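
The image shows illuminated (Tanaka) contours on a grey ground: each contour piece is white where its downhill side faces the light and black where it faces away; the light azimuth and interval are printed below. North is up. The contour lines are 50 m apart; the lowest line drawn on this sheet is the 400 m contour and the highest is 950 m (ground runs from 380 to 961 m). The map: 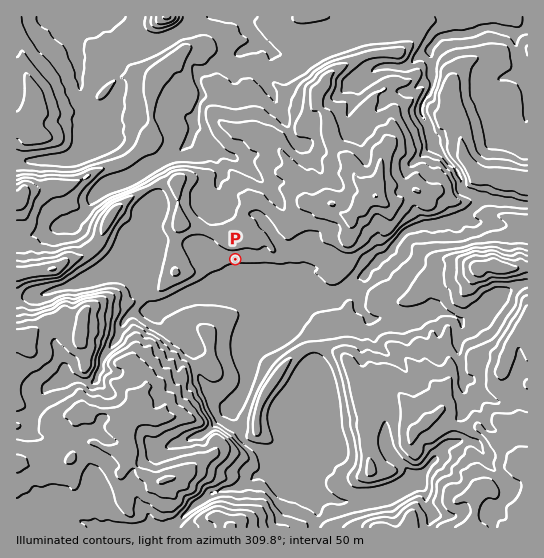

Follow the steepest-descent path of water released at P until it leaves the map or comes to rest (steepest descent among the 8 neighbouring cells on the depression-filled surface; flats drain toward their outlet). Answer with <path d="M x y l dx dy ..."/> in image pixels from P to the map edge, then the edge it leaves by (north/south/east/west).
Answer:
<path d="M235 259l0 7 4 4 0 11 3 2 9 0 6 4 2 0 2 2 6 0 2 1 22 0 2-1 9 0 4 2 3 0 5 6 17 0 12-6 11-10 8-6 3 0 8-9 2 0 16-16 8-12 8-8 8-1 6-3 5 0 1-1 19-2 3-2 8 0 2-3 3 0 15-13 0-7-4-4-10-3-2-4 0-9-3-7-8-8-1 0-6-8-9-9-1-3 0-6-3-3-1-8-7-11 0-9 1-1 0-4 6-7 4-9 0-12-2-2 2-6-2-2 0-8-1-1 0-4 3-5 8-8 4 0 1-2 25-2 11-6 13 0 10 4 16 0 1-1 3 0 2-3"/>
exit: east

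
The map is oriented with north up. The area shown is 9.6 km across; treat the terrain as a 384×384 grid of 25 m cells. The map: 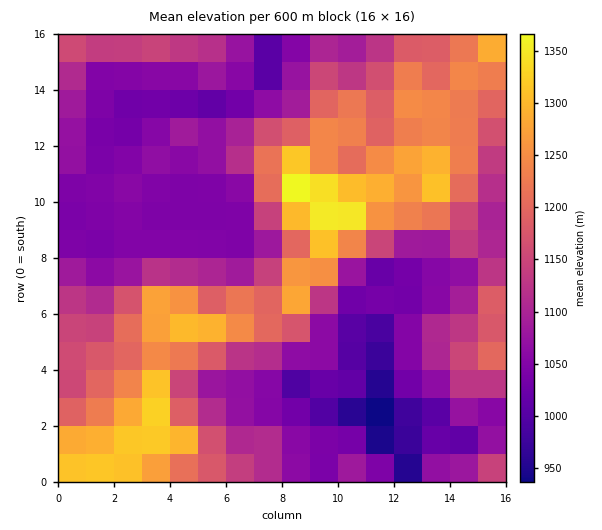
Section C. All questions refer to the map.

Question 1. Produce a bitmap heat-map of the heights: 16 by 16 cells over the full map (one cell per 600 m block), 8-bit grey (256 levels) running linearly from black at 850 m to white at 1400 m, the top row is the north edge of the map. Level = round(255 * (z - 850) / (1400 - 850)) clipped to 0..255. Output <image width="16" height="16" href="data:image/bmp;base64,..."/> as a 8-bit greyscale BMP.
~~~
<image width="16" height="16" href="data:image/bmp;base64,Qk02BQAAAAAAADYEAAAoAAAAEAAAABAAAAABAAgAAAAAAAABAAATCwAAEwsAAAABAAAAAAAAAAAAAAEBAQACAgIAAwMDAAQEBAAFBQUABgYGAAcHBwAICAgACQkJAAoKCgALCwsADAwMAA0NDQAODg4ADw8PABAQEAAREREAEhISABMTEwAUFBQAFRUVABYWFgAXFxcAGBgYABkZGQAaGhoAGxsbABwcHAAdHR0AHh4eAB8fHwAgICAAISEhACIiIgAjIyMAJCQkACUlJQAmJiYAJycnACgoKAApKSkAKioqACsrKwAsLCwALS0tAC4uLgAvLy8AMDAwADExMQAyMjIAMzMzADQ0NAA1NTUANjY2ADc3NwA4ODgAOTk5ADo6OgA7OzsAPDw8AD09PQA+Pj4APz8/AEBAQABBQUEAQkJCAENDQwBEREQARUVFAEZGRgBHR0cASEhIAElJSQBKSkoAS0tLAExMTABNTU0ATk5OAE9PTwBQUFAAUVFRAFJSUgBTU1MAVFRUAFVVVQBWVlYAV1dXAFhYWABZWVkAWlpaAFtbWwBcXFwAXV1dAF5eXgBfX18AYGBgAGFhYQBiYmIAY2NjAGRkZABlZWUAZmZmAGdnZwBoaGgAaWlpAGpqagBra2sAbGxsAG1tbQBubm4Ab29vAHBwcABxcXEAcnJyAHNzcwB0dHQAdXV1AHZ2dgB3d3cAeHh4AHl5eQB6enoAe3t7AHx8fAB9fX0Afn5+AH9/fwCAgIAAgYGBAIKCggCDg4MAhISEAIWFhQCGhoYAh4eHAIiIiACJiYkAioqKAIuLiwCMjIwAjY2NAI6OjgCPj48AkJCQAJGRkQCSkpIAk5OTAJSUlACVlZUAlpaWAJeXlwCYmJgAmZmZAJqamgCbm5sAnJycAJ2dnQCenp4An5+fAKCgoAChoaEAoqKiAKOjowCkpKQApaWlAKampgCnp6cAqKioAKmpqQCqqqoAq6urAKysrACtra0Arq6uAK+vrwCwsLAAsbGxALKysgCzs7MAtLS0ALW1tQC2trYAt7e3ALi4uAC5ubkAurq6ALu7uwC8vLwAvb29AL6+vgC/v78AwMDAAMHBwQDCwsIAw8PDAMTExADFxcUAxsbGAMfHxwDIyMgAycnJAMrKygDLy8sAzMzMAM3NzQDOzs4Az8/PANDQ0ADR0dEA0tLSANPT0wDU1NQA1dXVANbW1gDX19cA2NjYANnZ2QDa2toA29vbANzc3ADd3d0A3t7eAN/f3wDg4OAA4eHhAOLi4gDj4+MA5OTkAOXl5QDm5uYA5+fnAOjo6ADp6ekA6urqAOvr6wDs7OwA7e3tAO7u7gDv7+8A8PDwAPHx8QDy8vIA8/PzAPT09AD19fUA9vb2APf39wD4+PgA+fn5APr6+gD7+/sA/Pz8AP39/QD+/v4A////ANbY1cOomIZ6YllsWzBla4nKzNnZz5J3eWFZViw6T0tmn6/J3Z16Zl9URTIoPEhoYI2itNaLamVfQ09MMFRjgYCPmKG3rZl/emNiRjlddYyjiommxNHOuKKWYkdAXXeBmIF5lcW8nKugx4FTVlVgcJttYml+enRuiL+7aU9VX2WAWlldXF1cW2ui1bSKbWyEdVlbXVpaWluI0ujnvLKsjXNaXGFcWltgpu/k08y+1aV8ZlhdZGFlfKrYtqW5xs2whGdYVl9uZXKRnbWxn7G1r5JtWlRUUkxUY26grZu5ta+geF1dYGBrYEhpjIGRsKK1sI6FhoqCfWlJXXVvgJqbrcs="/>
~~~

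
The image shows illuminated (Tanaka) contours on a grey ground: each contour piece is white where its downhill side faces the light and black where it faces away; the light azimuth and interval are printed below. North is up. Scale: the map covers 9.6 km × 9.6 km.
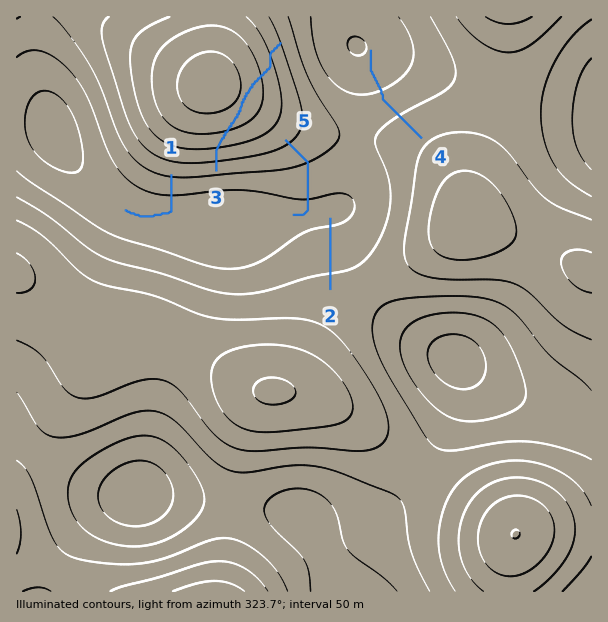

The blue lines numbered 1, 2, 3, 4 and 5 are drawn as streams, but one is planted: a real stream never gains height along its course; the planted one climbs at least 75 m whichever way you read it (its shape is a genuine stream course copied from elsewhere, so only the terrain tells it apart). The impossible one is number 3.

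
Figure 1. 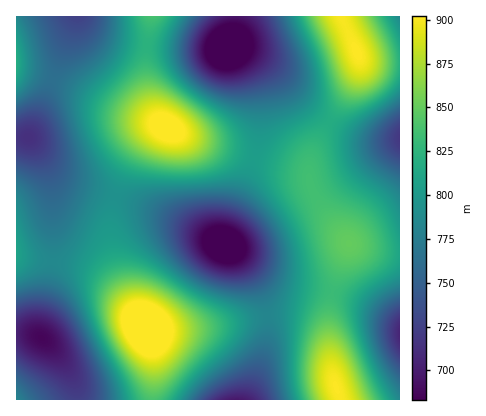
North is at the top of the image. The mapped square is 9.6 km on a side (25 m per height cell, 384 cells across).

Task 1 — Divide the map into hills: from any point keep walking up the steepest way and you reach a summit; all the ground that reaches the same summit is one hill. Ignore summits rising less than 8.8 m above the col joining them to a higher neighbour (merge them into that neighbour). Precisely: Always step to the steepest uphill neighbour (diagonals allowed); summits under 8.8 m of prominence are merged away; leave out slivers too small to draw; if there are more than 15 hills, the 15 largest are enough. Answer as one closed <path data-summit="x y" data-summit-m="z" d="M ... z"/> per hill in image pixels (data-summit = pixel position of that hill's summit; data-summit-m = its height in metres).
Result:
<path data-summit="146 328" data-summit-m="932" d="M40 152l12 34 1 72-13 66 0 12 12 10 17 24 7 16 1 14 169 0 18-46 4-34-7-30-19-30-18-16-66-33-34-12-42-11-20-8-9-10z"/><path data-summit="168 128" data-summit-m="912" d="M80 16l-4 0-1 2-29 80-17 40 24 32 9 10 20 8 66 19 76 37 8-28 18-44 8-28 2-40-3-16-7-16-8-12-14-12-38 1-64-6-28-10z"/><path data-summit="350 244" data-summit-m="850" d="M234 48l-6 0 14 12 13 22 5 22 0 24-6 32-22 56-8 28 58 39 64 13 32 14 22 14 0-184-30-1-34-13-28-21-36-38-20-13z"/><path data-summit="336 388" data-summit-m="902" d="M236 251l-2 1 17 20 10 18 7 30-4 34-16 46 152 0 0-76-2-2-20-12-32-14-64-13z"/><path data-summit="358 52" data-summit-m="903" d="M400 16l-164 0-2 16-7 16 19 4 22 12 40 41 28 21 34 13 24 1 6-2z"/><path data-summit="16 254" data-summit-m="810" d="M28 137l-12 1 0 196 24 3 0-13 13-66-1-72-7-24z"/><path data-summit="16 62" data-summit-m="819" d="M76 16l-60 0 0 122 12-1 9-17 36-92z"/><path data-summit="152 16" data-summit-m="838" d="M236 16l-155 0 17 17 28 10 44 5 54 1 4-3 4-8z"/><path data-summit="16 400" data-summit-m="783" d="M30 334l-14 0 0 66 60 0 0-14-12-24-22-24z"/>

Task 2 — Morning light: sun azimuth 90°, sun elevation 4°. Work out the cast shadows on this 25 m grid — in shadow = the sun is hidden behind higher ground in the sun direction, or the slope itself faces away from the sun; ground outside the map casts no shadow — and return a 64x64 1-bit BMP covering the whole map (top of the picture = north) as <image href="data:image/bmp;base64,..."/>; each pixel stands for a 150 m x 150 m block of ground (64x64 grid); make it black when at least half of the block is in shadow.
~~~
<image width="64" height="64" href="data:image/bmp;base64,Qk0+AgAAAAAAAD4AAAAoAAAAQAAAAEAAAAABAAEAAAAAAAACAAATCwAAEwsAAAIAAAAAAAAA////AAAAAAAAP/AAP//wAAB/8AAf/+AAAH/wAA//4AAB//gAD//gAAP/+AAH/+AAB//wAAP/4AAP//AAAf/gAD//8AAA/8AAf//wAAD/wAD///AAAH/AAP//4AAAP8AA///gAAAPgAD//+AAAAcAAP//4AAAAAAA///AAAAAAAB//8AAAAAAAB//gAAAAAAAB/8AAAAAAAAAfgAAAAAAAAAAAAAAAAAAAAAAAAAYAAAAAAAAA/wAAAAAAAAP/gAAAAAAAB/+AAAAAAAAP/8AAAAAAAA//gAAAAAAAH/+AAAAAAAAP/4AAAAAAAA//AAAAAAAAD/4AAAAAAAAD/AAAAAAAAAD4AAAAAAAAAAAAAAAAAAAAAAAAAAAAAAAAAAAAAAAAAAAAAAAAAAAAAAAAAAAAAAAAAAAAAAAAAAAAAAAAAAAAAAAAAAAAAAAAAAAAAAAAAAAAAAA8AAAAAAAAAf8AAAAAAAAB/wAAAAAAAAH/AAAAAAAAAf4AAAAAAAAAfAAAAAAAAAAAAAAAAAAAAAAAAAAAAAAAAAAAAAAMAAAAAAAAAP8AAAAAAAAD/wAAAAAAAB//gAAAAAAA//+AAAAAAAf//4AAAAAAD///gAAAAAAf//+AAAAAAB///wAAAHAAH///AAAA+AAf//4AAAH4AB///gAAA/wAD//8AAAH/AAP//wAA=="/>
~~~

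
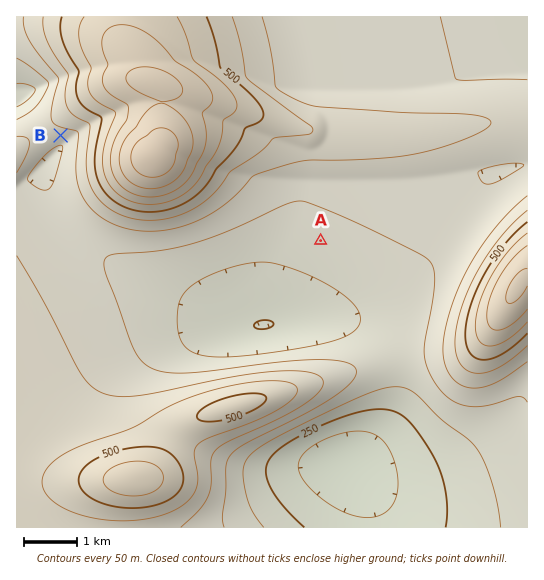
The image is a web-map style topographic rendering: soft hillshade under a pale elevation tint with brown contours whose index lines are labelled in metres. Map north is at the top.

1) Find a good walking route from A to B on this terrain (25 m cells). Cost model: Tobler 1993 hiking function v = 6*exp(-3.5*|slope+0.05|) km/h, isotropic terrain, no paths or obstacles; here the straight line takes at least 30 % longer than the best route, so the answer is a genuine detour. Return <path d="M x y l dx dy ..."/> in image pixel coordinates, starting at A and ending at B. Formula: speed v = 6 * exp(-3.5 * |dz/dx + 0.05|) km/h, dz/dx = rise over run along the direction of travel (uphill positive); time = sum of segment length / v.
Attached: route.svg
<path d="M321 241l-24-12-158 0-40-20-16-16-14-30 0-20-3-4-5-4"/>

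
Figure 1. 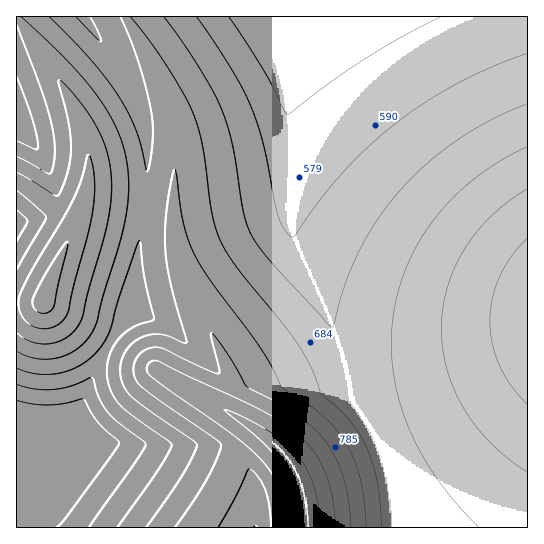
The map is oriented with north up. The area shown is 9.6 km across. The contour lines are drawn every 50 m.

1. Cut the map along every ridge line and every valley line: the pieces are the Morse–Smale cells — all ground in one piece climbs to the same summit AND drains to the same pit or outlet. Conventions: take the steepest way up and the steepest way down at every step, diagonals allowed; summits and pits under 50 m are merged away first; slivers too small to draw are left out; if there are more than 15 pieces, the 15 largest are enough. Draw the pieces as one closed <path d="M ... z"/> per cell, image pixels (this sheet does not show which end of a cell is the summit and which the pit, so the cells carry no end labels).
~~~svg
<path d="M527 16l-267 1 20 52 8 36 3 28-3 56 1 37 48 112 11 39 3 22 17 26 12 25 11 39 4 39 133-1z"/><path d="M259 16l-134 1 30 53 18 52 0 105 6 31 10 29 40 87 2 9-11 23 42 27 26 25 15 29 4 18 1 22 86 1-3-39-11-39-12-25-17-26-3-22-11-39-48-112-1-37 3-56-3-28-8-36z"/><path d="M146 208l-2 1-8 52-5 52-24 34-15 30-12 32-7 4-23 4-34-2 1 113 177 0 26-41 16-40 17-20-33-21 9-19 2-8-10-25-37-80-8-28-3-33z"/><path d="M94 201l-9 0-2 2-10 27-21 45-8 24-5 4-23 0 1 112 33 2 27-5 3-3 12-32 15-30 24-34 1-24 12-80z"/><path d="M83 16l-66 0-1 2 7 7 34 52 26 50 6 32-1 23-4 19 59 7 4-15 0-50-4-20-8-22-18-35z"/><path d="M17 19l-1 162 59 40 9-20 5-31-1-23-4-16-23-48-29-45z"/><path d="M254 428l-18 19-16 40-25 41 113-1-3-29-5-19-7-13-24-27z"/><path d="M125 16l-40 0-1 2 33 48 18 35 8 22 4 20 0 50-3 14 29 5 2-27-2-63-18-52z"/><path d="M18 181l-2 1 0 120 23 1 6-6 7-22 24-53z"/>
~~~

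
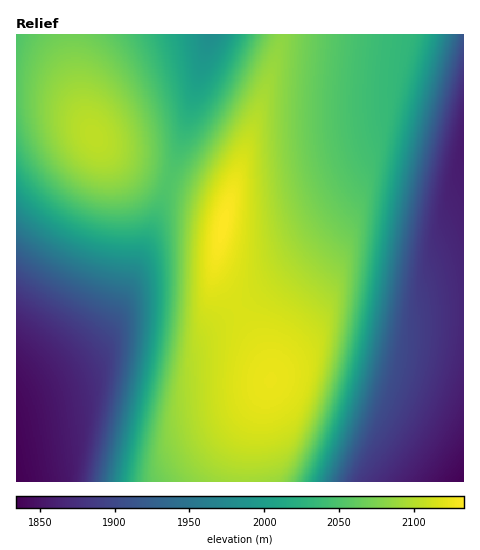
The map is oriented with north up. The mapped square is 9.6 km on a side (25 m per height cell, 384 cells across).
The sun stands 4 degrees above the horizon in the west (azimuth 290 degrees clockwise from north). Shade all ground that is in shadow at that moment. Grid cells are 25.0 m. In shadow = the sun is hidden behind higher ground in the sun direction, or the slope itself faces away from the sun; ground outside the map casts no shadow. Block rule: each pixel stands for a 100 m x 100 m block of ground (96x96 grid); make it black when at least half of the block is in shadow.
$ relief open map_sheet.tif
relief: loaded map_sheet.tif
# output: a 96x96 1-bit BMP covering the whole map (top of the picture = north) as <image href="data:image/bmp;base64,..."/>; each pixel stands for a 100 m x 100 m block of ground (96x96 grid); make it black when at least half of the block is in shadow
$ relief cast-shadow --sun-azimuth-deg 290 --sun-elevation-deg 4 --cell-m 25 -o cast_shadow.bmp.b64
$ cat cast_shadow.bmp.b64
<image width="96" height="96" href="data:image/bmp;base64,Qk2+BAAAAAAAAD4AAAAoAAAAYAAAAGAAAAABAAEAAAAAAIAEAAATCwAAEwsAAAIAAAAAAAAA////AAAAAAAAAAAAAAAAP/////8AAAAAAAAAP/////8AAAAAAAAAP/////8AAAAAAAAAH/////8AAAAAAAAAH/////8AAAAAAAAAH/////8AAAAAAAAAD/////8AAAAAAAAAD/////8AAAAAAAAAD/////8AAAAAAAAAD/////8AAAAAAAAAB/////8AAAAAAAAAB/////8AAAAAAAAAB/////8AAAAAAAAAA/////8AAAAAAAAAA/////8AAAAAAAAAA/////8AAAAAAAAAAf////8AAAAAAAAAAf////8AAAAAAAAAAf////8AAAAAAAAAAP////8AAAAAAAAAAP////8AAAAAAAAAAP////8AAAAAAAAAAH////8AAAAAAAAAAH////8AAAAAAAAAAH////8AAAAAAAAAAD////8AAAAAAAAAAD////8AAAAAAAAAAD////8AAAAAAAAAAB////8AAAAAAAAAAB////8AAAAAAAAAAB////8AAAAAAAAAAB////8AAAAAAAAAAA////8AAAAAAAAAAA////8AAAAAAAAAAA////8AAAAAAAAAAAf///8AAAAAAAAAAAf///8AAAAAAAAAAAf///8AAAAAAAAAAAP///8AAAAAAAAAAAP///8AAAAAAAAAAAP///8AAAAAAAAAAAH///8AAAAAAAAAAAH///8AAAAAAAAAAAH///8AAAAAAAAAAAD///8AAAAAAAAAAAD///8AAAAAAAAAAAD///8AAAAAAAAAAAD///8AAAAAAAAAAAB///8AAAAAAAAAAAB///8AAAAAAAAAAAB///8AAAAAAAAAAAA///8AAAAAAAAAAAA///8AAAAAAAAAAAA///8AAAAAAAAAAAAf//8AAAAAAAAAAAAf//8AAAAAAAAAAAAf//8AAAAAAAAAAAAP//8AAAAAAAAAAAAP//8AAAAAAAAAAAAP//8AAAAAAAAAAAAP//8AAAAAAAAAAAAH//8AAAAAAAAAAAAH//8AAAAAAAAAAAAH//8AAAAAAAAAAAAD//8AAAAAAAAAAAAD//8AAAAAAAAAAAAD//8AAAAAAAAAAAAB//8AAAAAAAAAAAAB//8AAAAAAAAAAAAB//8AAAAAAAAAAAAB//8AAAAAAAAAAAAA//8AAAAAAAAAAAAA//8AAAAAAAAAAAAA//8AAAAAAAAAAAAAf/8AAAAAAAAAAAAAf/8AAAAAAAAAAAAAf/8AAAAAAAAAAAAAP/8AAAAAAAAAAAAAP/8AAAAAAAAAAAAAP/8AAAAAAAAAAAAAH/8AAAAAAAAAAAAAH/8AAAAAAAAAAAAAH/8AAAAAAAAAAAAAH/8AAAAAAAAAAAAAD/8AAAAAAAAAAAAAD/8AAAAAAAAAAAAAD/8AAAAAAAAAAAAAB/8AAAAAAAAAAAAAB/8AAAAAAAAAAAAAB/8AAAAAAAAAAAAAA/8AAAAAAAAAAAAAA/8AAAAAAAAAAAAAA/8AAAAAAAAAAAAAA/8AAAAAAAAAAAAAAf8AAAAAAAAAAAAAAf8="/>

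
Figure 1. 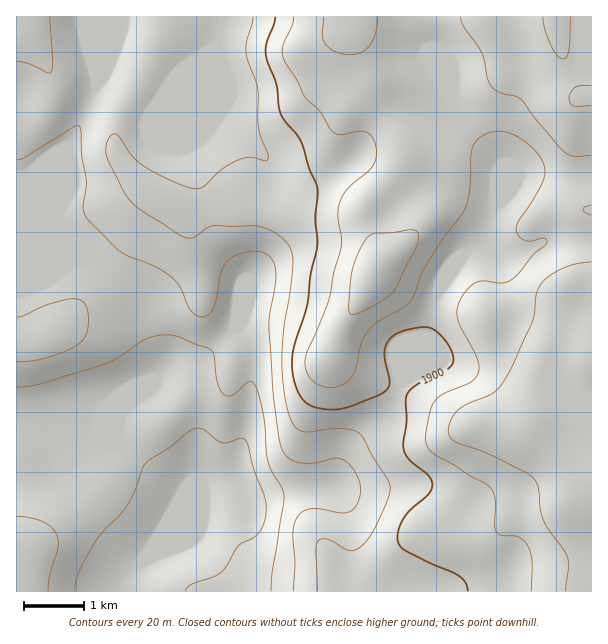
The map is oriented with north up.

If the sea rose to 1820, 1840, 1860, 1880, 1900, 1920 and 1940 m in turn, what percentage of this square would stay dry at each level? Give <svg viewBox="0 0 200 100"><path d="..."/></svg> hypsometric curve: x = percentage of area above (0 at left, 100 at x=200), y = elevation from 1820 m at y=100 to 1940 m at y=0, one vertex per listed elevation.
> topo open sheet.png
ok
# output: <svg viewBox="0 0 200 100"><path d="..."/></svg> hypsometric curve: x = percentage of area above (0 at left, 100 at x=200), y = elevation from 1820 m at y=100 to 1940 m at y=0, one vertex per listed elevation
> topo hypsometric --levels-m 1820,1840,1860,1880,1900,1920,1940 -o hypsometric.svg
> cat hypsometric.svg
<svg viewBox="0 0 200 100"><path d="M188 100l-21-17-24-16-34-17-22-17-26-16-37-17"/></svg>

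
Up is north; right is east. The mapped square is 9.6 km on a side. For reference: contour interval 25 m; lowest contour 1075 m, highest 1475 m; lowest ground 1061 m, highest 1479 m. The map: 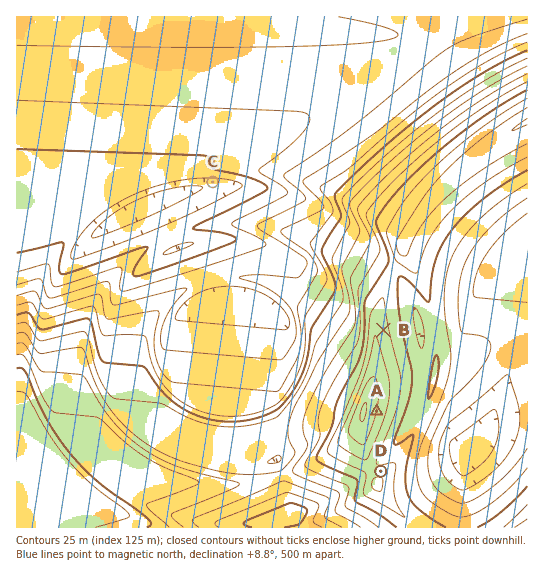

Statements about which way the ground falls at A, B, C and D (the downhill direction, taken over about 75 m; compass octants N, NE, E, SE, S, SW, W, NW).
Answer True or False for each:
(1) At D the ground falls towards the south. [False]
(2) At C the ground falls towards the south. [True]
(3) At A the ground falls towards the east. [True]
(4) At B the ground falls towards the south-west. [False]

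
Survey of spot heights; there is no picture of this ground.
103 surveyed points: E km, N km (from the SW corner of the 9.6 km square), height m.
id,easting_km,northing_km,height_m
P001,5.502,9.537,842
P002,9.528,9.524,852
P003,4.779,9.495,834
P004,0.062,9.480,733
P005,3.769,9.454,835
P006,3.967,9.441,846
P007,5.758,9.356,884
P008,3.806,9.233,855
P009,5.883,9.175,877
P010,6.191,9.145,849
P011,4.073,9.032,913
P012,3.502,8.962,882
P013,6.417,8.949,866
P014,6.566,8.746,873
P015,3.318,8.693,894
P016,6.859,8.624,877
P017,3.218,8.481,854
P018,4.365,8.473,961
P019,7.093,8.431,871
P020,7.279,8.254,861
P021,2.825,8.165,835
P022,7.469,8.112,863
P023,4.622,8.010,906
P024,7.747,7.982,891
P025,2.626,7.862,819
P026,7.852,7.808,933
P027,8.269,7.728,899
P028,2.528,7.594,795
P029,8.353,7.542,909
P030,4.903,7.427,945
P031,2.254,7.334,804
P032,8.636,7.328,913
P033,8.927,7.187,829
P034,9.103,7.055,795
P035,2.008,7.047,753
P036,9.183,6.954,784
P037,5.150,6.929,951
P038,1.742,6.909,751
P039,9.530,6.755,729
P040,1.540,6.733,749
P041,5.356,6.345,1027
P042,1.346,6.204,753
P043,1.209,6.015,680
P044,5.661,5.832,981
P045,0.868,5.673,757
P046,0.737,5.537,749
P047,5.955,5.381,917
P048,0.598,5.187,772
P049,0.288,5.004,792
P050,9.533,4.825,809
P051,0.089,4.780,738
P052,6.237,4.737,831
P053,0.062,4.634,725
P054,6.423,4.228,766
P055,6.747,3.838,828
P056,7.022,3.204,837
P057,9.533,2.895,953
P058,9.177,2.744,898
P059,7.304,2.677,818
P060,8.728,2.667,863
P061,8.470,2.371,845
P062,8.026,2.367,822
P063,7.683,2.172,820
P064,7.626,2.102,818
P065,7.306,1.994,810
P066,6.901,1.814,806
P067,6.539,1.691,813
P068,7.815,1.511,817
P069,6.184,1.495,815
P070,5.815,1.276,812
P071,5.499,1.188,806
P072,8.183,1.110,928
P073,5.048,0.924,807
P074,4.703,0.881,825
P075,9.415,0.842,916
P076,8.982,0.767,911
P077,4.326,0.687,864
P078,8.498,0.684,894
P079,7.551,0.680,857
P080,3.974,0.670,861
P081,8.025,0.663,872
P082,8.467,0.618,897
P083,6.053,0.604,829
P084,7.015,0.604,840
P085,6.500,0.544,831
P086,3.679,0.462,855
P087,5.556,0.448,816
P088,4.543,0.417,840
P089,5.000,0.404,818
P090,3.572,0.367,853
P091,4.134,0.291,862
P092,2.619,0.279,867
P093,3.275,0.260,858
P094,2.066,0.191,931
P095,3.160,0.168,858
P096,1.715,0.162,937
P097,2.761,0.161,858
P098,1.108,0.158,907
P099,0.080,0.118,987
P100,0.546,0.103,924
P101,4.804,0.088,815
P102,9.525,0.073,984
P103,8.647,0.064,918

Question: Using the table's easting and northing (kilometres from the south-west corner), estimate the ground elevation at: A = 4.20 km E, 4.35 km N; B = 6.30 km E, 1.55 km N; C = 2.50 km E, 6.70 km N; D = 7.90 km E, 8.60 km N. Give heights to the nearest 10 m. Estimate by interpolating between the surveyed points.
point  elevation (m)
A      850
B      810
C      770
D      880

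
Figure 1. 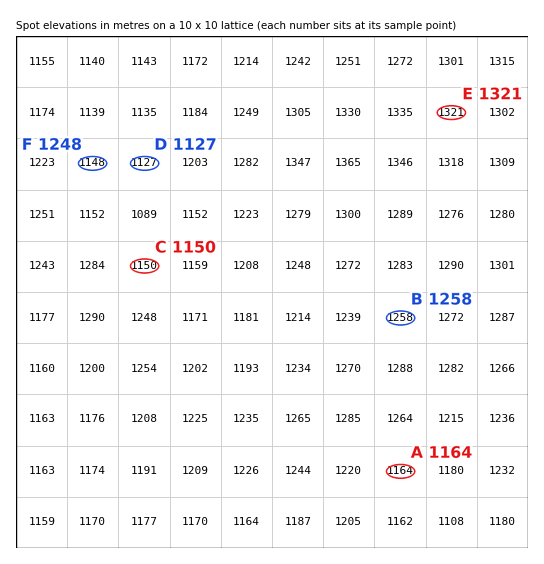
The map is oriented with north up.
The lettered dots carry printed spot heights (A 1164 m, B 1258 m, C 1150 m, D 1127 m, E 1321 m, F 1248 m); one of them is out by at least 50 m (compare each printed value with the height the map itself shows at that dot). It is F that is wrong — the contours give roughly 1148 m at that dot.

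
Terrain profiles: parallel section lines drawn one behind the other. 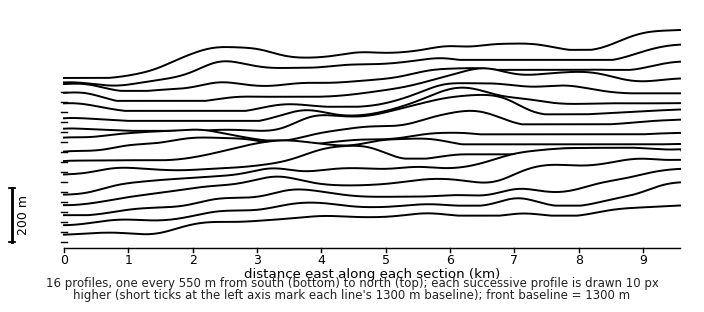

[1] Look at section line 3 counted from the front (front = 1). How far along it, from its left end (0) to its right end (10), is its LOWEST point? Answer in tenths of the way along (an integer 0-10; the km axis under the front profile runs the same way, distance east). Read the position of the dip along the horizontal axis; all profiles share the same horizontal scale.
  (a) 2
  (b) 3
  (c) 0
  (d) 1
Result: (c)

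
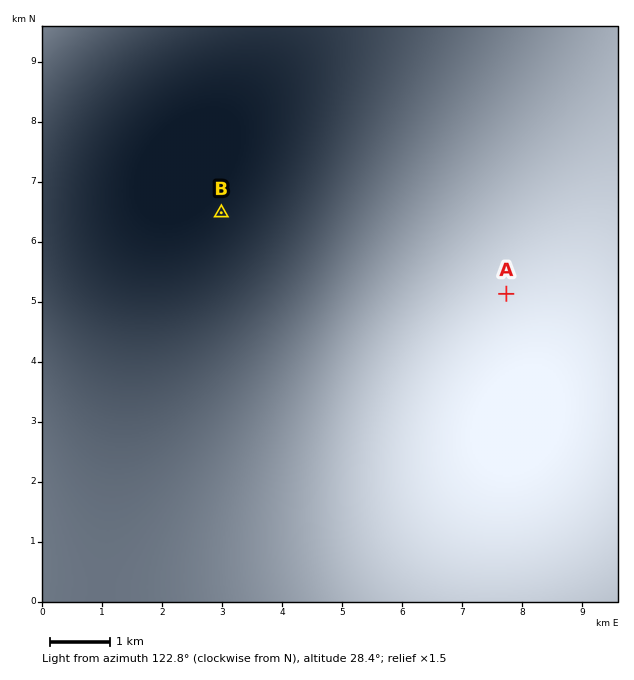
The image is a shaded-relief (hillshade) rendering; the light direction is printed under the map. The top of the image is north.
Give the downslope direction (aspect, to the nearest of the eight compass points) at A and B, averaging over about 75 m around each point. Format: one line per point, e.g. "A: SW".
A: E
B: NW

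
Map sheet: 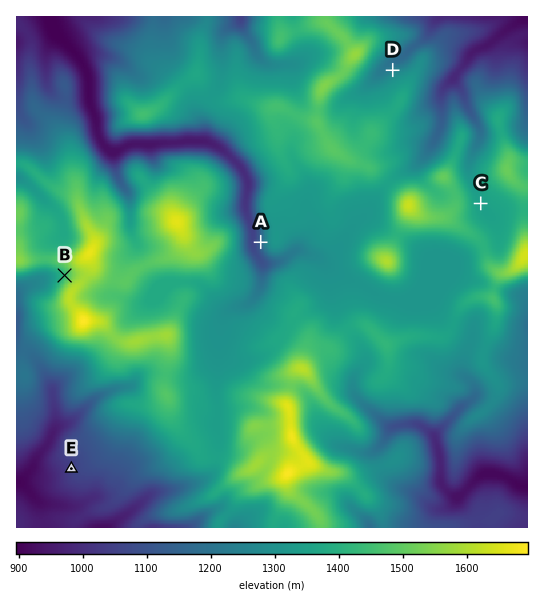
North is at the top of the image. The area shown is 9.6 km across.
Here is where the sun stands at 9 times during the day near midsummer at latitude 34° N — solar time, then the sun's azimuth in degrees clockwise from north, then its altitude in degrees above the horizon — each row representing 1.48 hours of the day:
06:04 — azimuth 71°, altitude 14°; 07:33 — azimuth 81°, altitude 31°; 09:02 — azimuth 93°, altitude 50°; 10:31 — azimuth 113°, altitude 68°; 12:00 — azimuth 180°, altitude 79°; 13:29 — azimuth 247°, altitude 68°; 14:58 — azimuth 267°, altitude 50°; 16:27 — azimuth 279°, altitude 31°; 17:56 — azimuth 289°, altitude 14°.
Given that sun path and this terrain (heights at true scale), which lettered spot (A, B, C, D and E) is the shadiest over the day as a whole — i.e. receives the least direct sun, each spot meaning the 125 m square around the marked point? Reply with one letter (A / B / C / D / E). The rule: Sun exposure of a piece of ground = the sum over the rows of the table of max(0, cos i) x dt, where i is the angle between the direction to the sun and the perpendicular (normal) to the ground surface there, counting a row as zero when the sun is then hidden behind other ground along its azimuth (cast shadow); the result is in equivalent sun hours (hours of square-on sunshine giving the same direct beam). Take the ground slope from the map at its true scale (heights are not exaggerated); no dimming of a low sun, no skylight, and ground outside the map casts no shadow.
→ A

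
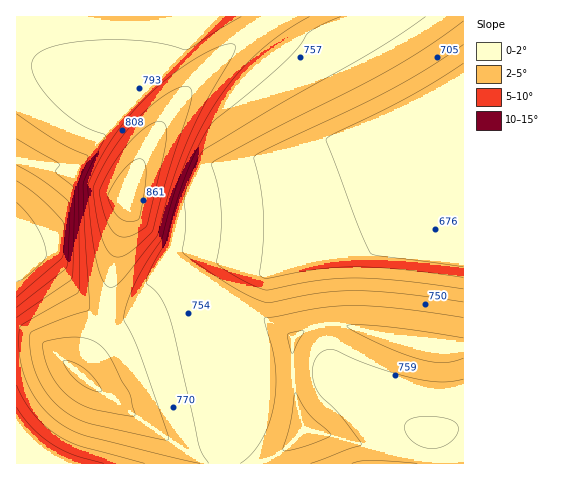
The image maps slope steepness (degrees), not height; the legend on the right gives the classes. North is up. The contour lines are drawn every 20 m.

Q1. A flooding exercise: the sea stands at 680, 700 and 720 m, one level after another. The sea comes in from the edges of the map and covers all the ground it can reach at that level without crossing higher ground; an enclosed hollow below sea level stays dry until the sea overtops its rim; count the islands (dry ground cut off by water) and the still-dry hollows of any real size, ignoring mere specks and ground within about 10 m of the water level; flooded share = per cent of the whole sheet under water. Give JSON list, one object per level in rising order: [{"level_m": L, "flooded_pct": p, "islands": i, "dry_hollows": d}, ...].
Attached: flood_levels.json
[{"level_m": 680, "flooded_pct": 10, "islands": 0, "dry_hollows": 0}, {"level_m": 700, "flooded_pct": 19, "islands": 0, "dry_hollows": 0}, {"level_m": 720, "flooded_pct": 27, "islands": 0, "dry_hollows": 0}]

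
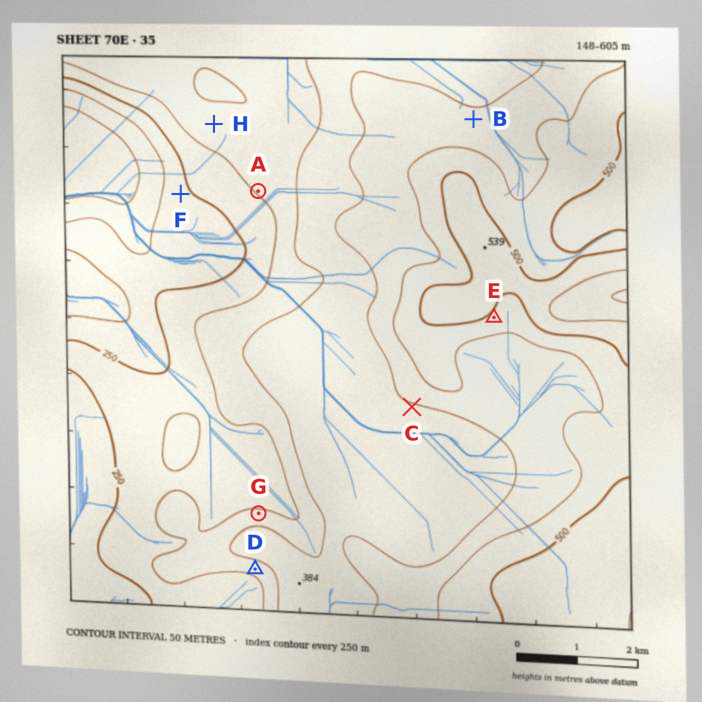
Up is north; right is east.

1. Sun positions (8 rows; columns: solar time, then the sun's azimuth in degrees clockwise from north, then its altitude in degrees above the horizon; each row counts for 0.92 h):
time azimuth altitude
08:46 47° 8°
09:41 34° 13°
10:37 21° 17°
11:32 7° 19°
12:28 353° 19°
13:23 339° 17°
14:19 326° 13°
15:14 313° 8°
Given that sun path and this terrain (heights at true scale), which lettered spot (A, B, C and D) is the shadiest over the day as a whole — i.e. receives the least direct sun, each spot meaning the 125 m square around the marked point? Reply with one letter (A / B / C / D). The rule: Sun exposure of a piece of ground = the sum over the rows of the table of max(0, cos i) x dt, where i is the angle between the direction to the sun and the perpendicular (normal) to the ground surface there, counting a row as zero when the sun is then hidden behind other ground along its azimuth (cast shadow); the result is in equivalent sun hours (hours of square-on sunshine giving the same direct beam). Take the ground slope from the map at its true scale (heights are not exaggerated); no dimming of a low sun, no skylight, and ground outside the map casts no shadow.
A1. D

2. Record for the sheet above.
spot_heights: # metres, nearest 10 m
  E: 490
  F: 230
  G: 310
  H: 320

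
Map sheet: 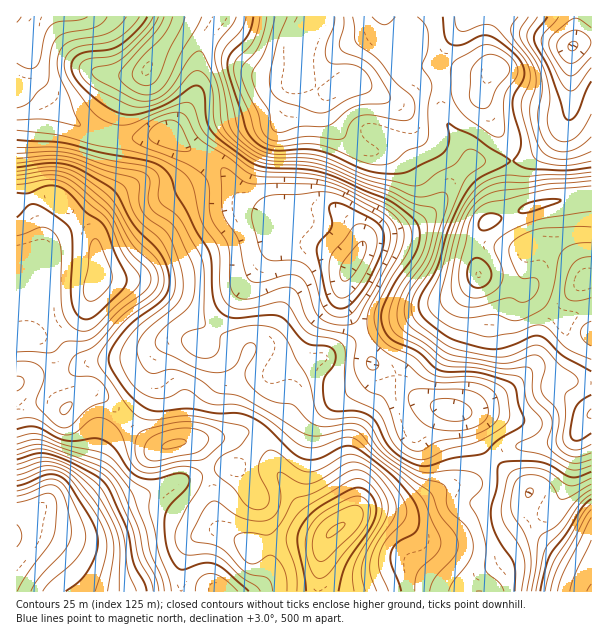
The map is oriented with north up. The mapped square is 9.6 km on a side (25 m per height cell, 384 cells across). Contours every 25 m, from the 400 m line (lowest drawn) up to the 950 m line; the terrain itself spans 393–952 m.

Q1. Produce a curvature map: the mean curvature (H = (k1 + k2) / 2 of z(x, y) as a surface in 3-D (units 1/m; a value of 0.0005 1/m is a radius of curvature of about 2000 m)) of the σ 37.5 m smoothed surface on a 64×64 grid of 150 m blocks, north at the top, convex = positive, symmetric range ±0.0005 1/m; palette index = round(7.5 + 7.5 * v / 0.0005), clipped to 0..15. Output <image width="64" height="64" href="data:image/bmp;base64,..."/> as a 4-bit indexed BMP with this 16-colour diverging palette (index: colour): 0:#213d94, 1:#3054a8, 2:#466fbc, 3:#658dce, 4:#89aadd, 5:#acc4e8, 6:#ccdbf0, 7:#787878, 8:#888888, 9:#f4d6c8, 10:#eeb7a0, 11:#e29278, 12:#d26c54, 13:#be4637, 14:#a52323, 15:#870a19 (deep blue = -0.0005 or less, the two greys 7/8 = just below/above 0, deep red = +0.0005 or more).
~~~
<image width="64" height="64" href="data:image/bmp;base64,Qk12CAAAAAAAAHYAAAAoAAAAQAAAAEAAAAABAAQAAAAAAAAIAAATCwAAEwsAABAAAAAAAAAAlD0hAKhUMAC8b0YAzo1lAN2qiQDoxKwA8NvMAHh4eACIiIgAyNb0AKC37gB4kuIAVGzSADdGvgAjI6UAGQqHAGeaqYdmiXMkrsdVMUdmdle7iJiHeHd3ZVV5qay4QzNHZomZh2Z5hCWttjISe5ZVRbyYh2Zmd3dmVVZnnNpTM0ZmeIiHZXiHaLynMiW/11Q1v7h2VEVmeId2ZVad63RDNXZnd3dlV4mruqhUR8/YVUXPyHZTM1aJmYmHZp3rdVQ1ZmZmdlRFeruay5d5zshmZs/piGMRNoqqqql3nLhndSRmZmZmQzR5qZvuyqrNyWeHv/yqlRE1iruqqXeahmmmI2ZmVWUzNWiIm8y7uqu5eKiv/+7IQkaJqpqod4hljNkyd3dmZTNWeZmZiZqpmYdXmIz///x1aJmYiJh2Zlad/FFFZlZlRXiruph4mZiGQzWYec3//6iKqXVWeIZUR63+cSIzNFZneby6mImqmHQhJZhnic//uZupYyNXh1I2q96SQwACaIZpqXd2eKupdCE3qFZnjf6pqpmGVWiqYhRnrbaXIABodEeGMzIlnLl1RGq3RWeL3JmZiKqZq8tyACNryapQAEZDR5hjAABqlmZnrbZFZ5vtq7l3q6q8ymIAAmu5iFABV3ZovepQAGhBNnnuplVnrf7LuER6qqqXVDM0e7eGMTabqXi//9hnlyA1auyFVVet24ZSAWmpmHd5mXaMyZYje93Jd53//+7ZVWVYumVVaLynMgABWJmYms7tqs/quEbP26h3it////3Lpli5ZVZ5zaYxABV5mZq97+yq//qXWf/IZneJrN///+ypvchlZnreyFMTaIh2Z4qphlW/+pZa/7U1aJl3m83cqa3+plZlV63adDaZdTISNFVCAF38uYz/xjSKuFNGd3ZozchDV3UiWamFV5dCERETVUMRSu67vM7ZZ7y4UzNEQ0ipUyR5liAlZnZndBEjMzV4iHZpzXiqmsy87IVERWdkRnUzRpqnMkZEeGZSEjRERFeb3JiIRYl3nO/YQ0Voq5ZFZVVom6dFiGWZdVREMzIiI2v+pkQzeXZpzZU0VXrMqHd2VWealleYVYl2Z5hjERMyOMyDIzJXhkWJVEVmm7hmeJhlV4h3iYUiV2RYvJZEaZUTZ1IlQ1eXM2YzV2eadDRXmodniIndlBAkMiWcuom92TAUVoqYiqdEZTNWZWdCI0abqIiYjP+mMDVCJIvLvN3LYQWt7szLlmiXQ0RERUNFZ6y6mqmK7slSaoZWm8u826qDKN/Zu7lmjMlkQzM0RXiJrMu7uFaaqUSdy5mrupq5iYRJ3HOIhlat6nVERERWiZibu7umNFZ2RrzLuqqod3eKlWrKZHd2V73rhlVVVWeJh2iZqpZFQzR6y6vMuql1RYy3aKuqd3VYvdyod3dmeIdkNWeap2dBFIzKnO7LqpdEe8qGeKyHZUe93bqqqpiJl1MjR5u6mEADabmb3sqqu4VpzKdEaIhkR7zMzM3uyHmnQzNGi8uqUAE2mpq8upvvyWesyVI1iGRXq6vMzf/XWahURUVpu7pQARSKmImZrP/rhovKYzSIZFeZm8us77ZZuGVmVVeaumERE3qXZnit/+uFabt0NXdUV5mcyonNlVq5dmZlVniZYyESWIZEaK3tuXRXqoVFZlNHmr3IZ4l1aaqYdlVmZndmUgFGdjJYvdp2QzaIhlVmVEeazshlaHd4iamGZmd3d3iEACV2Mkm9yFQyJGd3d3dkRonf2FVomYdniHdmd4iImqYAFFVDSL3bhlQyRWd4mGRXid/oRGiql1VlZmZ4iJmqlhASNEM1nf/rqWQ1ZmeXVXmq39czRomHZURWZnd4mZhTIiI1ZBFc//3Nynd2ZpdXvdy7ljMzV4d2VGdmZ3d3YgAkRGmWEBj/663/7LqYuZz/64d2VUI2d4hkZ2VFVVQQAEZVjMlABK7Jm+///+7t7//Zd4iahDaImWRXUzM0MAAEiXet24MCa8upq+///93//rh4m9/qeKmqY0ZTIiIQE2m7uru6hTJIq6dXrLvNis3tuoiKz/67uphRJVUzIjNXrO/suYdlVDNFZCNmVFZWiru5dneKzbmGRBAEeHZmZ5rf/+25d3d1EAA0IjMiM0RniIZVVVZnZDIQACat26mZrO/ty5iJqpURNHmGQyNVQzRFQhESIyIhEzI1i+//yqq83KmYiJuqlSSbzchCEldUMzMgAAEiAAA2h5zu7//amruoZmZnqph1R83NxzIiR3dlVCEkVnUQADeazdu+/7mZqWQ0RWiqdEV5u7ymIjJHd3ZURXiaqVAANomqh4q6iJqoQiNWirlCN5qrqoQ0QzdFZ2VWiYiKqEIkZ3d3eHd3m8pkRYq8tzJZu7uXZVZjRkV3ZUV3ZXvvtjM0VomqmYiKu5d5vMunRHvMymRWeGNId4dDNoh3nf/pQhE2q7u7uYibu73bmJlleau5VWmoUkmYdTR73Lvf/+piADjNyqq6h3nO7adVeXVnirqZvKcwSZZUWe//3O/symMRW//KmJqHad/7dTRoZXmazv/9pyBJczWM//2pz+y6YySe/aqZiZdnvcllRXdVm6vv//yWIElSNqzuyWWd/bpzNa3IeaqYiGVndlVniHaJm+/+uGMAFjFIqqmGQ2v+y4Q0ioVYu6mZdCNEVXmpdlV73KdCAAABMliph2RDN779pjNXZFi8upqWRFVmirqGMmq4QgABEABTWJdlREMjau+4UzREV6uqmruGZmeKuphBSZZENFd0NoVXhlRFZTImz8l1QzRomZmZzIZWZ3iZmWI2d4mYiYZZ"/>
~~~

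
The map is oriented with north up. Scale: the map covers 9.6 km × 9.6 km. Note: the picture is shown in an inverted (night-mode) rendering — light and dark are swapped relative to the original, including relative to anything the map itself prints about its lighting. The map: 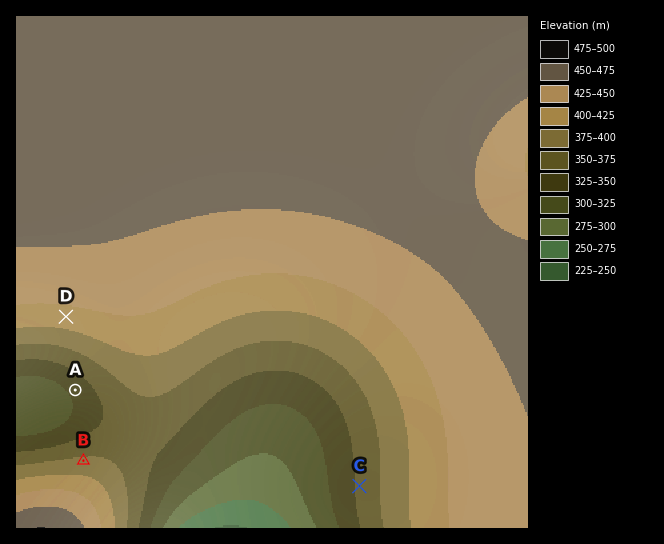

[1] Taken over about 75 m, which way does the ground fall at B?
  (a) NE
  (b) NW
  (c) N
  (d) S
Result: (c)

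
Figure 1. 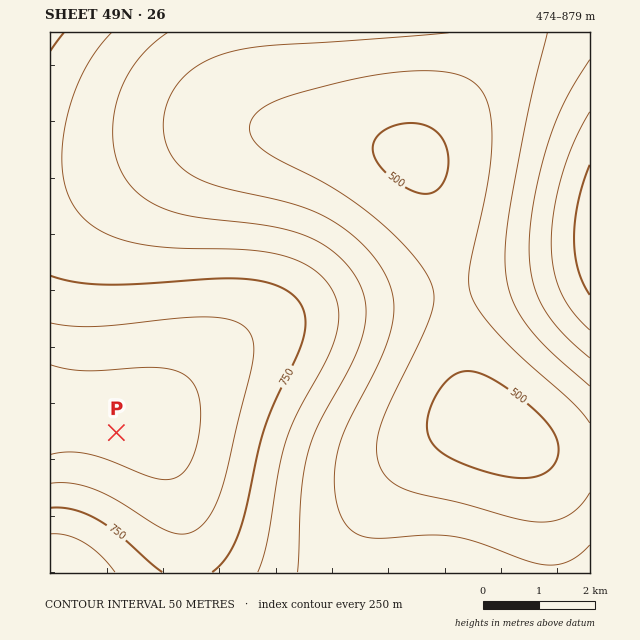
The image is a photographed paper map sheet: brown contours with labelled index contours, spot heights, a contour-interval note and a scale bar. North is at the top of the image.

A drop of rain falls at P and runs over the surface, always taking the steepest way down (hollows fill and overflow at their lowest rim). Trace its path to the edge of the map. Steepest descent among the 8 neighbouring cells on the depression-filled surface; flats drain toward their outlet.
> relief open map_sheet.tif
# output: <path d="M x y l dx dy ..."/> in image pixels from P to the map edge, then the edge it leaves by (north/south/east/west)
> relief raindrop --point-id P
<path d="M116 433l-5 5 0 31-13 19-15 31 0 2-5 7 0 3-2 4 0 3-3 5 0 2-3 5-1 7-3 4 0 3-4 8"/>
exit: south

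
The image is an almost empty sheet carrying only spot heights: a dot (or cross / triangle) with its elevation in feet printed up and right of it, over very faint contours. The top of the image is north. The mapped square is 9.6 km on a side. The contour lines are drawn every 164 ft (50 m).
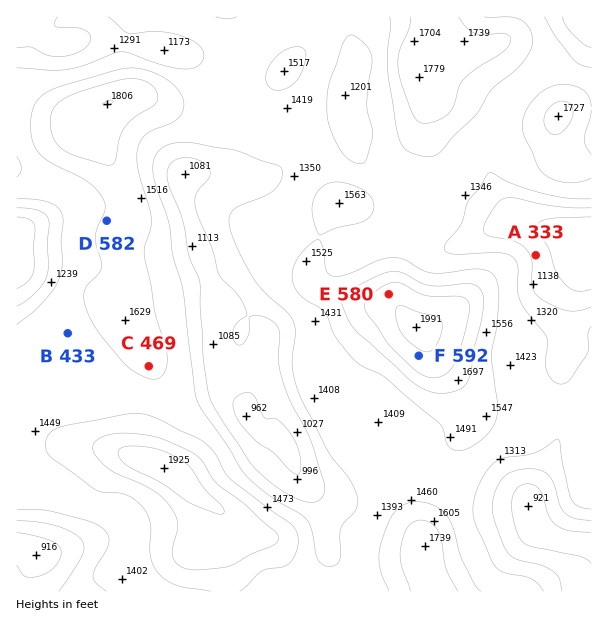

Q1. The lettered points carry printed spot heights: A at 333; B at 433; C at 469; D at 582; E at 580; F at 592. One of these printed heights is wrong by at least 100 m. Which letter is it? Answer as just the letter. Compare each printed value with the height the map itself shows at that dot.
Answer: D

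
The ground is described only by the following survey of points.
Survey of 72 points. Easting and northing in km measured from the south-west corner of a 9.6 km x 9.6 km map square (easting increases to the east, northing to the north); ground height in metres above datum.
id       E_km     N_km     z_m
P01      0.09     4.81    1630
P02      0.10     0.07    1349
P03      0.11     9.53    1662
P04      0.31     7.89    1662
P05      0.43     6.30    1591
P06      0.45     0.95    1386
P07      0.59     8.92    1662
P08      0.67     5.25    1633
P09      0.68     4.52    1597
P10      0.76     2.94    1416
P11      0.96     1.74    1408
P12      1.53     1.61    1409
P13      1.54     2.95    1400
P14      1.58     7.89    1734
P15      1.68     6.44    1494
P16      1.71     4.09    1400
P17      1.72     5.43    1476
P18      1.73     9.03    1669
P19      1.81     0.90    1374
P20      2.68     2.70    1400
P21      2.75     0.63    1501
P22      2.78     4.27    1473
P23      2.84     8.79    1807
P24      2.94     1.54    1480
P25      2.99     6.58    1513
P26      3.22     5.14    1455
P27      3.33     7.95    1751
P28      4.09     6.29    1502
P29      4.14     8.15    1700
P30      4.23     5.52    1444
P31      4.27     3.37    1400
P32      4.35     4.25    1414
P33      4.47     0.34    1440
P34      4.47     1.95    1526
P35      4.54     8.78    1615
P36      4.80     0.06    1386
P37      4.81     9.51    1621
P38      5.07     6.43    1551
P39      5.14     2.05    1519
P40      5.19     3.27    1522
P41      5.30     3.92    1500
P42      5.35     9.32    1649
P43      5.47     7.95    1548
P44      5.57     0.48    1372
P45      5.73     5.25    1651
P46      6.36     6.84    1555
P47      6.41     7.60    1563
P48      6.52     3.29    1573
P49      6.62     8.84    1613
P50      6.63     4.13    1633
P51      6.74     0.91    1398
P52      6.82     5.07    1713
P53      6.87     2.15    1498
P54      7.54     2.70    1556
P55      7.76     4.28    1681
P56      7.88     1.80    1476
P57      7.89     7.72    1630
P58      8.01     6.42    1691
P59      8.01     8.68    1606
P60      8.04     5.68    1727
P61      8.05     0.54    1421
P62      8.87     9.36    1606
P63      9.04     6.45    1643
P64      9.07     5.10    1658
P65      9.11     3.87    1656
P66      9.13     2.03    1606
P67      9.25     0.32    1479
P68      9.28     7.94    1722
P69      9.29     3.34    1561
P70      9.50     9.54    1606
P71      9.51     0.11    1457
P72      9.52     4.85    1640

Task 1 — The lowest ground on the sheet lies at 1345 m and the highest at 1815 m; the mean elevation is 1555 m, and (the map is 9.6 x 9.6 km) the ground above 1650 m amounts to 20.5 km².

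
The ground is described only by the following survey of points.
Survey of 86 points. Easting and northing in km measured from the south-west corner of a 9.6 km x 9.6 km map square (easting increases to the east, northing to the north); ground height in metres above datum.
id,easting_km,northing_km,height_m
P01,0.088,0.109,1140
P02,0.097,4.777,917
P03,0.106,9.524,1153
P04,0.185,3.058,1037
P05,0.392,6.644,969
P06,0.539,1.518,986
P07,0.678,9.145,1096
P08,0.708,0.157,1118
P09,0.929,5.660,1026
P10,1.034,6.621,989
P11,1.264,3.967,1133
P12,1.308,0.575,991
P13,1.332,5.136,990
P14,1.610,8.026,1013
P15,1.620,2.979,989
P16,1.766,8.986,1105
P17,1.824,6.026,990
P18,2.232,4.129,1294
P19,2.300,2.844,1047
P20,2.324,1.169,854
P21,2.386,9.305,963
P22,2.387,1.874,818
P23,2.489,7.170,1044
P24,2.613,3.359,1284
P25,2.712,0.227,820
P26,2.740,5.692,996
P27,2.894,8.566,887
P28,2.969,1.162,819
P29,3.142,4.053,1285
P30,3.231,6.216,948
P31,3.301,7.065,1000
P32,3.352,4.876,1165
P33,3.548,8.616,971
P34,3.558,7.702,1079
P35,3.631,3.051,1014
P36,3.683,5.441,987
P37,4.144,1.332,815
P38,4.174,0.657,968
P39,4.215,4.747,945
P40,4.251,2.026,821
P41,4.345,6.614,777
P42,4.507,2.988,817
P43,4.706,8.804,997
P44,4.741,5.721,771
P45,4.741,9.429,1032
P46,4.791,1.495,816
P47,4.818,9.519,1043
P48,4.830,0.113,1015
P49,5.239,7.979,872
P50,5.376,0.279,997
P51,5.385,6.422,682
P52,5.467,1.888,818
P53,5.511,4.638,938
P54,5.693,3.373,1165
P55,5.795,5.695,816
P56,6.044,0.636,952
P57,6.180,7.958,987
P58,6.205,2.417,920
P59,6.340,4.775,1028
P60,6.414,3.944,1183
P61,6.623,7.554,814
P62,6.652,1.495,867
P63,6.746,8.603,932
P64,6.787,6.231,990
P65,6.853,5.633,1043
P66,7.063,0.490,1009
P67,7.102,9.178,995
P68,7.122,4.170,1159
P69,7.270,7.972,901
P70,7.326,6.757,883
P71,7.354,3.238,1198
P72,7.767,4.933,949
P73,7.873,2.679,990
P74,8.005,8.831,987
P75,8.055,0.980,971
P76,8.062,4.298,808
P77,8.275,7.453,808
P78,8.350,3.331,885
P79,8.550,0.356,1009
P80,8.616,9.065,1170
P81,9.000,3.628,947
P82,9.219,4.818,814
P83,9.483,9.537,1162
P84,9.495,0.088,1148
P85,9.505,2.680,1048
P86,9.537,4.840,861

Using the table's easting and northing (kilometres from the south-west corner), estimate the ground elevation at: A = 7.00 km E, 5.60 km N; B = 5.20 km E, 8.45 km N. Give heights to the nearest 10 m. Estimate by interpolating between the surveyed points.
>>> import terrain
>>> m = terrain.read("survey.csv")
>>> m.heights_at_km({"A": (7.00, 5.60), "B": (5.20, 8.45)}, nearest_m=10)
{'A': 1030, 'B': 990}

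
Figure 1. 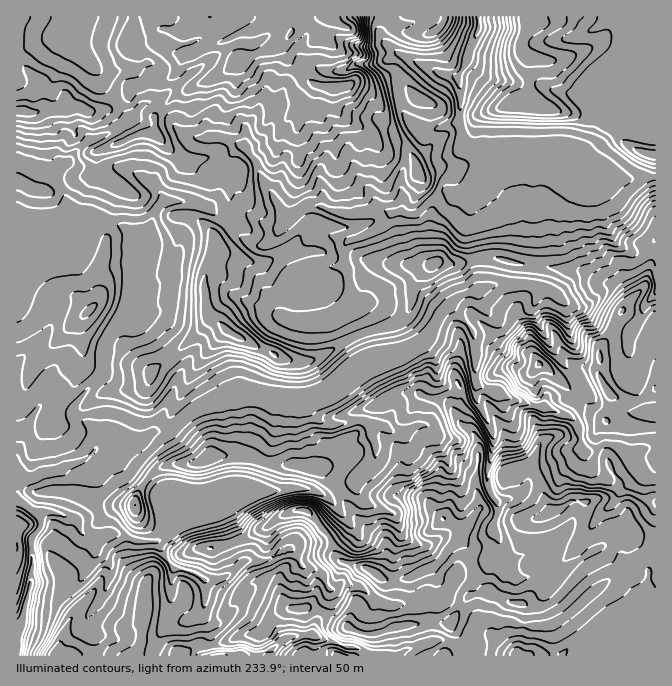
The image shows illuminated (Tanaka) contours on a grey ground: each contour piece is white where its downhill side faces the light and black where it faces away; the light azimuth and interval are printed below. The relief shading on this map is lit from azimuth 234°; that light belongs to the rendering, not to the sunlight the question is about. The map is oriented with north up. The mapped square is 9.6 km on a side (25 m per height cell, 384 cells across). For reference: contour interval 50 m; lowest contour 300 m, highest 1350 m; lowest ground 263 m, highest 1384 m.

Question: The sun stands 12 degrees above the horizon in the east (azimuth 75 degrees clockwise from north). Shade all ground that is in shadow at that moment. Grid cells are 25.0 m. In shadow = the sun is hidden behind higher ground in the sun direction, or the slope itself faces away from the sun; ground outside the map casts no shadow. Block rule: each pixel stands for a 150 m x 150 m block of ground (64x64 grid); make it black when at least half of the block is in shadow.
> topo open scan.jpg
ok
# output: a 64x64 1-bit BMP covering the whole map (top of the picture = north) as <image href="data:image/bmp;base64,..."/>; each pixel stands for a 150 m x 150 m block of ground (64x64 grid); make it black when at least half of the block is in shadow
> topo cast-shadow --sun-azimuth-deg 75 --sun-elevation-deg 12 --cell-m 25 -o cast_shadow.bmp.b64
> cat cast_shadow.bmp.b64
<image width="64" height="64" href="data:image/bmp;base64,Qk0+AgAAAAAAAD4AAAAoAAAAQAAAAEAAAAABAAEAAAAAAAACAAATCwAAEwsAAAIAAAAAAAAA////AAAAAADwgx/3cAPAAPCAH3/w4gAA+MB8P4BiAAD44H+fgAAAAP3wP+OAA+AA/vg/w8gbgAD2+b3f+AoAAPP5Pt/wAAAAceH3f+AIAABh4/P/AAgAAGDH4/8z4AAAY8PPvn/wwAB/+H++/8HAAD/wH9z/wcAAf/AD4P/EgADh8ABB/4yYAIDwD/8/jYAAAPvP/j+fgACAP8f4H/+AYIAfAAAf/YBggAfgAB/98GBAAeAAH/3wwEAAwAAf+fHAAAAAA3/x8eAA+AAD5vP/4AD5AADzJ//gAfmAADE//+MB+J/wAX/twwD43+ADf/HDAOBPwAHv88EAQH8AAffnwBAf/AAA9+fAGD/4AAB27+AMP/AAADzP8gA/4AAOCB/xAB/gAA4AH/gAH+AAHgAf+AAf4ABfAD/AAA/gAH8D4AAAD+AAwAAAEAAP4ABAAAAuAAfwAAAAADwAD+AAAAAAfgAPQAgAAAB/AcIYAAAAAD8HwHgjCwAAD44D4HMbAAAGCAcA8xMAAAAeDwDzIwAB/x8fAfEhAAH/jx4D0EAAAPzMzAfQAAAB+IEAC8AAH/fgghgT4AA//gAACACAAR+AAAAiGAIDD4AAAGGMPgIfgAAAYEA4AH/gAABDcAAAf+AAA+8cAAB/4AAD7gACB7/AAAHoAAAPn8AAAOwAIIwP4AAAcAAGAAPgAA=="/>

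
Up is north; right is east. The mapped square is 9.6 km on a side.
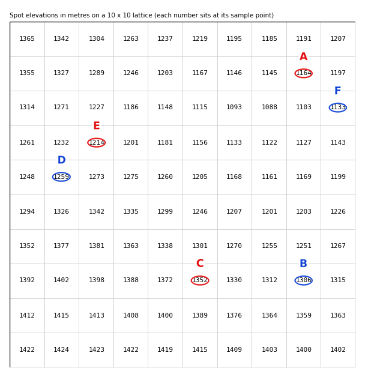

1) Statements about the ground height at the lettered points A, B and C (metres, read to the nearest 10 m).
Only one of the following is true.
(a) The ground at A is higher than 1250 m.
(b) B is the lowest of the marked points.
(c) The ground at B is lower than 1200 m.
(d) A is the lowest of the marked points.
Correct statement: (d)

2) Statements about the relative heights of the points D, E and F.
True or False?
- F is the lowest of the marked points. True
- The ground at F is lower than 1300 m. True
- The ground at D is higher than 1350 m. False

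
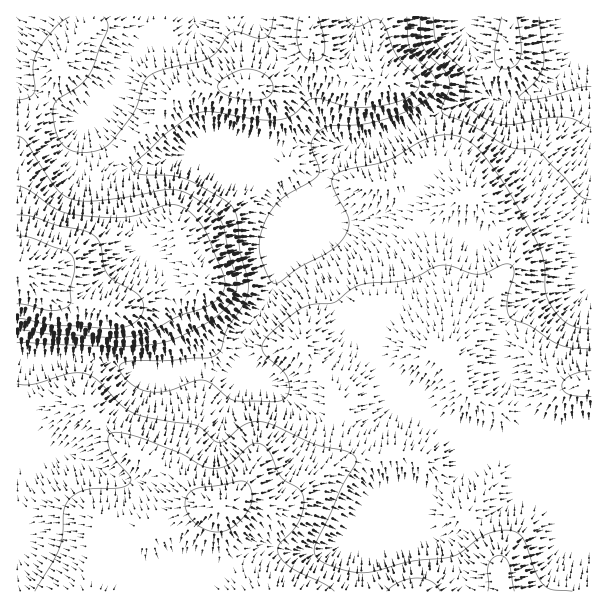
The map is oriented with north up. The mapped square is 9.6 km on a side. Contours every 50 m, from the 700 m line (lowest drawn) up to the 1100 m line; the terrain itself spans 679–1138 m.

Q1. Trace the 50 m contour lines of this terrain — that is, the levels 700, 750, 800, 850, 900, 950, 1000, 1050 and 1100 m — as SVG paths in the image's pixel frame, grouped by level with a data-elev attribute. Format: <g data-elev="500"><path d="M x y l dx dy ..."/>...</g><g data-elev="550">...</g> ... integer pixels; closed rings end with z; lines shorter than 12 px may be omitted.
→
<g data-elev="700"><path d="M591 86l-13 2-41 11-12 1-6-2 2-3 16-16 6-13 1-12-5-37"/></g><g data-elev="750"><path d="M591 127l-18-8-12-2-16 1-32 6-10 0-14-3-16-10-6-4-3-6 2-20-1-7-6-8-16-15-6-7-3-9-1-18"/><path d="M502 17l-7 30 0 12 3 7 8 3 6-1 4-3 5-9 0-14-4-25"/></g><g data-elev="800"><path d="M591 199l-6 0-6-4-15-18-27-27-6-1-15 0-7-2-36-21-31-13-1-5 8-18 0-10-4-9-17-17-5-7-2-9-1-21"/></g><g data-elev="850"><path d="M591 329l-12-1-9-3-8-5-8-9-5-9-3-9-1-27-4-15-28-53-16-25-18-23-13-10-13-5-12 0-12 3-42 23-41 9-10 4-4 5 0 6 15 28 2 8-1 7-3 8-6 7-9 8-31 17-20 14-4 2-5-4-7-16-3-11-1-11 2-11 8-17 10-13 10-7 23-14 7-6 0-7-8-21 1-5 3-6 7-6 7-3 36-2 33-9 24-12 7-6 5-7 2-7-2-6-19-20-5-9-2-9-1-22"/></g><g data-elev="900"><path d="M591 349l-19-1-12-3-29-18-21-9-3-7 0-9 7-30-1-5-3-3-6 0-18 9-9 1-7-1-18-7-9-1-9 2-17 9-10 4-38 3-10 2-9 5-15 12-27 4-9 4-11 8-20 18-6 11 2 7 18 16 6 10 1 7 0 6-3 5-5 3-9 1-38-2-7-3-15-13-9-4-9 1-27 10-18 1-15-6-11-11-3-4-1-5 3-3 4-1 81-4 9-3 6-7 5-19 18-27 3-14-1-12-7-25-3-33-6-12-9-8-34-18-17-4-33-2-6-3 0-6 36-33 21-15 11-5 13 0 42 7 21 1 16-4 14-14 6-3 9 0 27 8 17 0 30-4 10-4 9-6 5-6 0-7-22-24-14-33-3-3-5-1-13 6-6 1-6-3-4-6"/><path d="M69 17l-15 12-12 15-6 10-3 12 2 21-1 6-7 5-10 2"/><path d="M274 17l-4 15-4 5-8 1-19-6-6 0-5 3-12 17-8 7-10 3-34 7-14 6-7 9-5 20-4 8-23 30-6 5-9 4-10 1-11 0-9-5-7-9-5-15-1-16 4-7 23-15 11-13 17-43 0-6-4-6"/></g><g data-elev="950"><path d="M572 591l-20-1-9-5-7-13-13-33-6-6-8-3-12 1-12 4-24 18-12 4-38 4-45 12-15-1-21-6-13-8-2-4-1-6 27-60 14-24 1-6-5-5-36-9-42-19-13-3-8 0-7 3-20 16-7 1-5-2-10-11-6-3-47-8-19-6-12-9-21-23-14-7-16 1-36 10-15 0"/><path d="M591 371l-10 1-10 3-6 5-3 6 2 6 6 3 21 2"/><path d="M17 343l99 4 30-2 19-3 30-13 23-14 14-15 4-7 1-8-1-9-7-21-7-33-8-10-16-12-15-8-13-3-71 12-16 0-12-2-8-4-7-7-30-47-5-4-4-1"/><path d="M242 99l16 1 11-4 4-7-2-9-10-8-15-3-15 5-12 9-1 4 3 5 8 4z"/><path d="M299 17l-2 16 2 15 6 9 10 4 7-4 3-9-1-12-6-19"/></g><g data-elev="1000"><path d="M334 591l-10-7-33-16-8-7-4-6-1-6 1-4 14-15 7-11 3-10 1-11-5-9-18-12-11-24-6-7-6-3-6 1-24 21-7 3-9 0-9-2-21-12-36-14-17-6-13-2-5 1-2 2-1 5 1 7 7 13 14 16 1 6-3 3-8 3-36 2-8 4-7 5-5 11-1 24-4 15-24 42"/><path d="M440 591l-4-6-5-4-14-3-16 3-14 10"/><path d="M514 591l-5-28-5-6-4-2-7 3-4 6-1 27"/><path d="M17 330l34 4 57 3 29-2 16-5 26-14 31-11 11-9 3-6 1-6-3-12-17-42-11-14-12-9-8-2-7 0-27 9-17 3-46-2-20-5-28-20-12-4"/></g><g data-elev="1050"><path d="M211 531l10 1 9-3 9-7 7-9 5-7 1-9-2-9-4-6-7-1-40 7-7 2-4 5-3 9 4 12 9 10z"/><path d="M17 318l36 7 63 4 12-3 8-5 6-7 2-8-2-6-4-6-24-13-6-6-4-9-4-23-7-8-9-4-28-6-23-8-16-2"/></g><g data-elev="1100"><path d="M17 304l34 7 11-2 6-3 3-4-1-14 5-22-2-9-7-6-34-13-15-2"/></g>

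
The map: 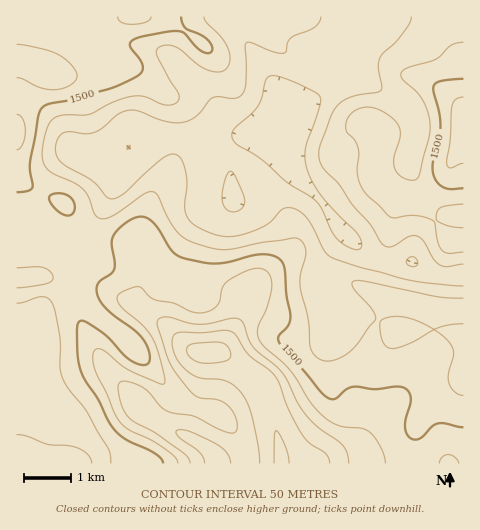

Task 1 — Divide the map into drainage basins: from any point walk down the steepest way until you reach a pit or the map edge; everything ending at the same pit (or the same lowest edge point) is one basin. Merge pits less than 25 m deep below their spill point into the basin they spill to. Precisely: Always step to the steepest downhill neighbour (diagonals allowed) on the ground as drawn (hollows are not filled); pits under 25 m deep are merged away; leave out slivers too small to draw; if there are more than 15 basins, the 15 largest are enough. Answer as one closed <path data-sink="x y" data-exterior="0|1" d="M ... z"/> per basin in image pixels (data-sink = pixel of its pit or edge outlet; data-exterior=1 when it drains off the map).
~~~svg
<path data-sink="283 127" data-exterior="0" d="M463 16l-447 1 1 43 10 2 26 11 10 3 18 0 23-5 11-5 14 0 16 8 29 27 3 7 2 8 0 28-2 9-10 22-18 28-7 24-2 12 2 40-7 20 1 6-14-7-13 2-21 16-3 6 0 7 22 39 33 38 22 18 45 24 9 8 2 8 246-1z"/><path data-sink="17 391" data-exterior="1" d="M17 172l-1 291 201 1-1-8-9-8-45-24-18-14-37-42-21-35 0-13 20-19 16-3 13 6 7-25 0-17-4-12-11-6-24-3-18-6-8-8-14-24-35-17-8-7z"/><path data-sink="129 147" data-exterior="0" d="M21 60l-5 1 1 114 7 8 10 7 29 13 14 24 8 8 18 6 24 3 9 3 3 5 2-20 6-23 24-43 8-22 0-28-5-15-29-27-16-8-14 0-11 5-23 5-18 0z"/><path data-sink="412 262" data-exterior="0" d="M407 197l-8 6-5 8-5 27-14 53 4 4 10 2 50 9 7-53 4-9 4-2-9-6-22-32z"/>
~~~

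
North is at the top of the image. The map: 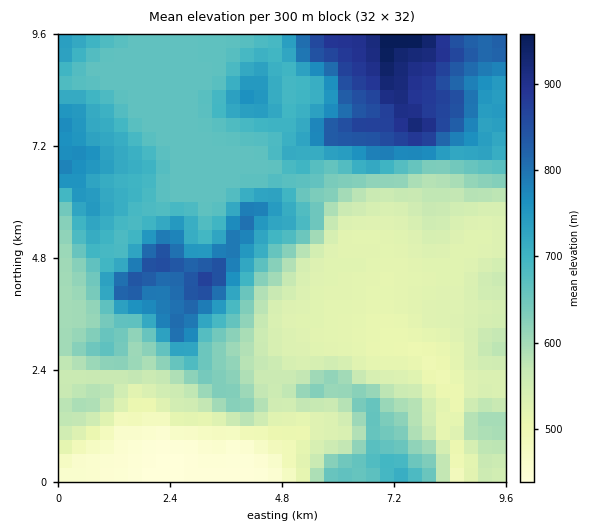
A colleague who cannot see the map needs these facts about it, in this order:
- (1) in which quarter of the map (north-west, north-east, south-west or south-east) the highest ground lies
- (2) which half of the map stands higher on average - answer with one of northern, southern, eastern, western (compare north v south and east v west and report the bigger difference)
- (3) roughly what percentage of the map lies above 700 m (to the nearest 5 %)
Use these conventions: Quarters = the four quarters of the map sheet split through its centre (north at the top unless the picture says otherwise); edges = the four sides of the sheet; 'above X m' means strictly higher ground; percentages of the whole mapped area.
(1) Look to the north-east quarter for the highest ground.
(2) On average the northern half of the map is the higher ground.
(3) About 30 % of the map lies above 700 m.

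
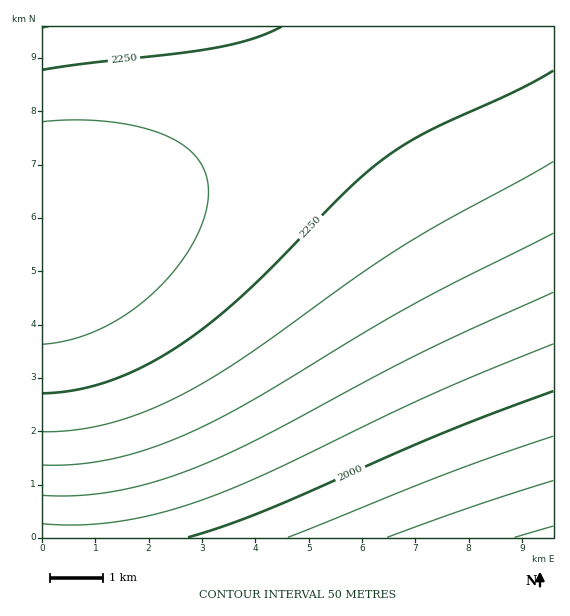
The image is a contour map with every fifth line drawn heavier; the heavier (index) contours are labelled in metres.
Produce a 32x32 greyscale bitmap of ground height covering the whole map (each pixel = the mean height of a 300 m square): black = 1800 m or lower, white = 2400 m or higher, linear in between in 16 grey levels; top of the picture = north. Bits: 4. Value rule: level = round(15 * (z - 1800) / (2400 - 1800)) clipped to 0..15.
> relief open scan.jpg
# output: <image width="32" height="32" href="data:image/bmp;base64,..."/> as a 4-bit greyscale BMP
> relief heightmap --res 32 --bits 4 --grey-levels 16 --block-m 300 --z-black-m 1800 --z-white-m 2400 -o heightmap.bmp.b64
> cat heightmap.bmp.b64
<image width="32" height="32" href="data:image/bmp;base64,Qk12AgAAAAAAAHYAAAAoAAAAIAAAACAAAAABAAQAAAAAAAACAAATCwAAEwsAABAAAAAAAAAAAAAAABEREQAiIiIAMzMzAERERABVVVUAZmZmAHd3dwCIiIgAmZmZAKqqqgC7u7sAzMzMAN3d3QDu7u4A////AGZmZmZVVVRERDMzMiIiIRF3d3ZmZmVVVUREMzMzIiIid3d3d3ZmZlVVRERDMzMyIoiIiId3d2ZmVVVEREMzMzOZmYiIiHd3ZmZVVVRERDMzmZmZmYiId3dmZlVVVEREQ6qqqZmZiIh3d2ZmVVVVRESqqqqqmZmIiHd3ZmZlVVVEu7u6qqqZmYiId3dmZmVVVbu7u7uqqpmZiIh3d2ZmZlXMzLu7uqqpmZiIiHd3dmZmzMzMy7u6qqmZmIiId3d2Zt3MzMy7u6qqmZmYiIh3d3bd3czMzLu7qqqZmYiIiHd33d3dzMzLu7qqqZmZiIiId93d3dzMzLu7qqqpmZmIiIjt3d3dzMzLu7qqqqmZmYiI7t3d3dzMzLu7uqqqmZmZiO7t3d3czMzLu7uqqqqZmZnu7d3d3czMy7u7uqqqqpmZ7u3d3d3MzMy7u7u6qqqqme3d3d3dzMzMy7u7u6qqqqrd3d3d3czMzMy7u7u7qqqq3d3d3d3MzMzMy7u7u7uqqt3d3d3czMzMzMy7u7u7u6rd3d3czMzMzMzMy7u7u7u7zMzMzMzMzMzMzMy7u7u7u8zMzMzMzMzMzMzMzMu7u7vMzMzMzMzMzMzMzMzMy7u7u7u7u7vMzMzMzMzMzMzMu7u7u7u7u7u7zMzMzMzMzMyqq7u7u7u7u7zMzMzMzMzM"/>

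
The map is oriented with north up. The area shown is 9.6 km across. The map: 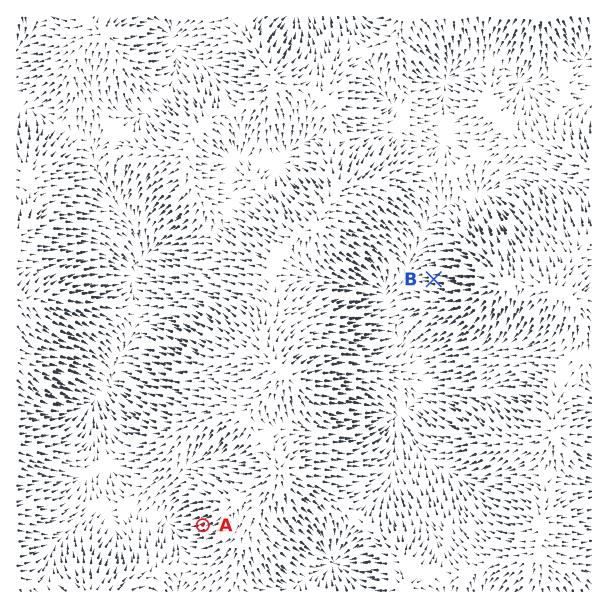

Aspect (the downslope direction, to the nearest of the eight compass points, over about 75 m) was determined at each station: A W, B W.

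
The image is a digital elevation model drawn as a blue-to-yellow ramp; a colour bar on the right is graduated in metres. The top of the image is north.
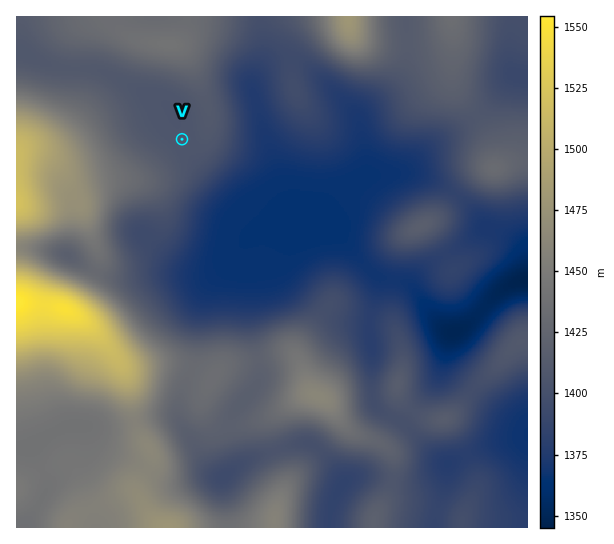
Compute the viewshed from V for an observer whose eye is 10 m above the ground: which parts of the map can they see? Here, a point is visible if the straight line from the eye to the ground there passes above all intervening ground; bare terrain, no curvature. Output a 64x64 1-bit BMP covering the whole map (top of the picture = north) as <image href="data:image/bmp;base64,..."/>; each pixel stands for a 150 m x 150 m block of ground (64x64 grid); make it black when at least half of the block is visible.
<image width="64" height="64" href="data:image/bmp;base64,Qk0+AgAAAAAAAD4AAAAoAAAAQAAAAEAAAAABAAEAAAAAAAACAAATCwAAEwsAAAIAAAAAAAAA////AAAAAAAAAD8CAAAAAAAAfwMAAAAAAAB+A4AAAAAAABwDwAAAAAAAAAHAAAAAAAAAAOAAAAAAAAAAQAAAAAAAAAAAAAAAAAAgAAAAAAAAACAAAAAAAAAAAAAAAAAAAAAAAAAAAAAAAAAAAAAAAAAAAAAAAAQAAAAAAQAABgAAAAABwAIDAAAAAAHwBgGAAAAAAf8HAcAAAAMA/4cB4AAAA4D/h4DwAAPn4H/DgPgAB////8OA+AAP////g4D8AA////+DgH8AH////gMAfwA////+AwAfAP////4HAAcB/////gcAAA//8///D5gA//4B///PuAD/8AD////8AP4AAH///wAAAAAAP//+AAAAAAAf//4AAAAAAB///gAAACAAD///AAAAIAAD//+AAAAgAAH//8AAAGAAAP//8AAwYAAAP//4AHBwAAAf//gQcPAAAA////Dg+AAAB///8OD/+AAD///wYf/8AAH///Bz//4AAf//8H///wAB///wf///AAP///g///+ABh///D///4AOD//+P///gAwP//4///+AGA///Dz//wAwD/8AIH//ADAP/gAAP/8AIB/+AAA//wAgP/4AAD//ACD//gAA//8AAf/+AAP//4AP8P4AD///gB/gPgAH/gDAP+AeAAPwACB/wAYAAAAAAP/AAAAAAAAA/8AAAA=="/>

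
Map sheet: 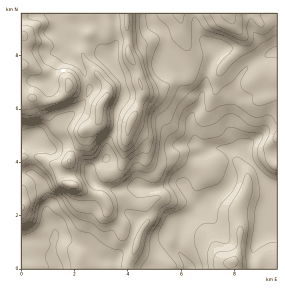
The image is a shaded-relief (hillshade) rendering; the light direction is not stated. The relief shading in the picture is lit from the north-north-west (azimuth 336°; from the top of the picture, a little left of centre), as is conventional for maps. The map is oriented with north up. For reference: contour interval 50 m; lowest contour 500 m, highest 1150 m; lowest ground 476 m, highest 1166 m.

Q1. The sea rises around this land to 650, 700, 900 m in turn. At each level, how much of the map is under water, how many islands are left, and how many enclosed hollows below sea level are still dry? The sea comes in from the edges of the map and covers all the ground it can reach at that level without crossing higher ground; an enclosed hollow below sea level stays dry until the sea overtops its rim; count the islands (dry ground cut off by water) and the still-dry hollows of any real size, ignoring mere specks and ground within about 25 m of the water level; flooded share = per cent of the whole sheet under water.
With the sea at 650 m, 31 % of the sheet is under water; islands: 0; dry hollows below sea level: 0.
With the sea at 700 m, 39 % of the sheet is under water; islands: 0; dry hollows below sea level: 0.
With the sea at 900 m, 72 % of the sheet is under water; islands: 0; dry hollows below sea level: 0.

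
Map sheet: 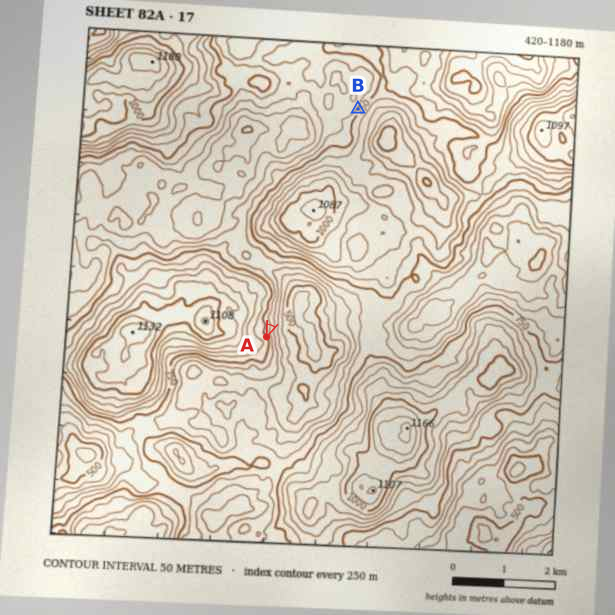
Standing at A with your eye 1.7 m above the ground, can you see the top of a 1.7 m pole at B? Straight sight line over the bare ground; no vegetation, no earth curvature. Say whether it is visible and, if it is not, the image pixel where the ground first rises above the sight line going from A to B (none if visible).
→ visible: false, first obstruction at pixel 298 258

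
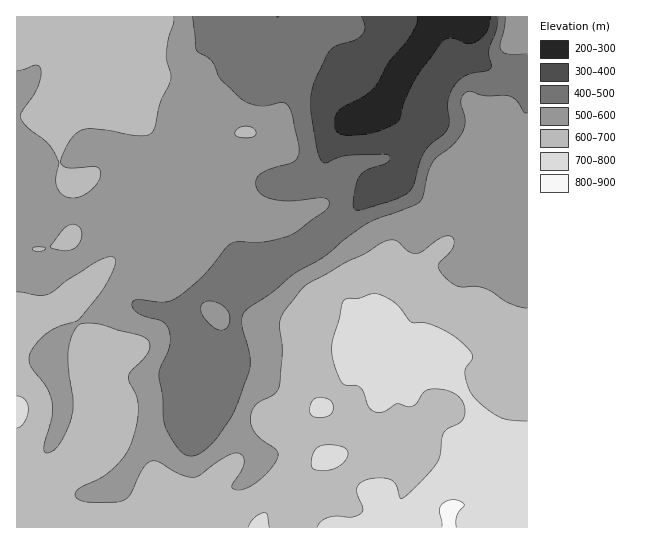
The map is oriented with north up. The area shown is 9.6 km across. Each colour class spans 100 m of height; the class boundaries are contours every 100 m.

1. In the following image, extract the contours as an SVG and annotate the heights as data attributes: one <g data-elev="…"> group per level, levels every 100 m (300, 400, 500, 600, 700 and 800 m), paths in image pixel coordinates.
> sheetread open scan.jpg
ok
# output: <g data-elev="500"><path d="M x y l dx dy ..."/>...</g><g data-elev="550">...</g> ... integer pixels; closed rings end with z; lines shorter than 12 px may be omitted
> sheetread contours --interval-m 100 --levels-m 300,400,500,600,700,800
<g data-elev="300"><path d="M490 17l-3 14-10 10-10 3-17-6-5 1-4 4-27 38-10 21-4 16-3 5-15 7-13 4-22 1-9-2-3-4-1-6 3-10 6-6 22-12 9-8 15-25 23-28 4-9 1-8"/></g><g data-elev="400"><path d="M498 17l-2 13-7 20 2 17-5 4-20 4-7 5-6 7-5 15 1 19-1 6-4 7-14 11-6 8-13 36-5 5-11 5-37 11-4-1-1-6 3-17 3-9 8-7 20-8 3-3 0-2-6-3-34 1-9 2-14 6-4 0-4-6-2-9-7-46 4-19 13-29 8-8 19-6 8-5 3-8-3-10"/></g><g data-elev="500"><path d="M219 330l6-1 4-4 1-7-2-7-5-5-6-4-7-1-5 1-4 5 1 7 8 10z"/><path d="M527 113l-2 0-8-12-7-5-25 0-15-5-5 2-3 4-1 4 4 18-2 11-9 14-17 13-4 5-6 13-4 22-3 5-6 3-36 13-13 7-20 14-19 16-32 19-21 18-27 18-4 5 0 8 7 28 1 15-13 40-7 13-18 24-14 11-5 2-6 0-6-5-7-9-8-13-3-10 0-22-4-23 11-28 0-8-1-8-3-5-4-4-16-4-9-4-5-6 0-5 6-3 25 3 11-3 11-7 17-15 28-33 8-2 26 0 26-7 35-24 4-8-1-4-6-1-29 3-16-1-12-3-7-6-2-9 3-7 11-6 21-6 7-6 1-12-8-34-3-5-3-3-6 0-13 3-9-1-11-3-9-7-17-17-9-17-15-11-3-33"/><path d="M505 17l-1 12-4 16 1 5 8 4 18 0"/></g><g data-elev="600"><path d="M527 308l-18-5-23-14-11-3-16 1-12-8-7-8-2-5 2-4 13-15 1-6-3-5-4 0-6 2-19 14-5 2-8-2-14-12-5 0-7 2-18 12-19 8-39 23-7 6-18 24-3 10 3 26-3 36-5 7-18 11-4 5-1 7 0 8 4 8 7 7 13 9 3 5-3 9-13 15-16 10-8 2-5-1-1-4 9-14 3-8-1-6-5-4-5 1-7 2-25 19-7 2-13-3-22-12-6-1-6 2-3 4-13 26-5 6-9 3-26 0-13-3-2-2-1-4 6-6 18-8 10-7 12-11 8-12 7-20 2-20-1-12-8-15 0-7 3-5 14-15 4-6 0-6-3-4-5-3-40-11-15-2-9 2-7 13-3 13 1 27 4 20-2 20-5 14-7 12-7 7-6 2-2-3 0-5 8-27 0-16-5-15-16-21-2-5 1-7 8-12 11-11 11-5 17-5 4-3 24-32 9-17 1-10-1-2-4 0-12 4-51 33-9 1-21-3"/><path d="M35 251l6 0 5-2-4-2-8 0-2 2z"/><path d="M59 250l11 0 8-5 4-11-1-5-3-3-4-2-4 1-9 6-11 16z"/><path d="M237 137l14 0 4-2 1-4-5-4-9 0-7 4 0 3z"/><path d="M17 71l18-6 5 2 1 8-3 11-5 9-12 18 0 5 6 9 21 16 6 10 5 9-3 19 3 10 8 6 12 0 9-4 7-7 5-8 0-7-1-2-4-2-24 1-8-2-3-4 7-16 8-12 11-5 20 1 33 6 10-1 4-3 2-7 5-22 11-24-5-25 2-15 6-16 0-6"/></g><g data-elev="700"><path d="M269 527l-1-12-3-2-6 1-5 4-6 9"/><path d="M316 470l13 0 10-4 8-8 1-4-1-4-5-3-8-2-9 0-7 2-5 6-2 8 1 6z"/><path d="M17 428l4-2 4-4 3-13-3-10-8-3"/><path d="M527 421l-17-1-9-2-13-8-13-12-6-9-4-15 1-7 6-8 0-5-8-9-11-10-24-11-18-2-15-19-17-9-6 0-14 4-13 1-4 5-10 43 2 18 9 18 3 2 11 1 4 2 8 19 6 5 10-1 12-7 10 3 6-1 4-3 8-12 10-2 14 2 9 5 6 9 1 9-4 8-13 7-4 4-2 6-2 16-5 10-30 32-5 1-4-13-6-6-11-1-13 2-6 3-3 6 1 6 5 12-1 6-9 4-16-1-8 1-8 5-4 5"/><path d="M314 417l8 1 8-3 3-6-2-8-9-4-8 2-3 4-2 7 1 4z"/></g><g data-elev="800"><path d="M456 527l1-12 7-10-5-4-6-1-8 2-5 5 2 20"/></g>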